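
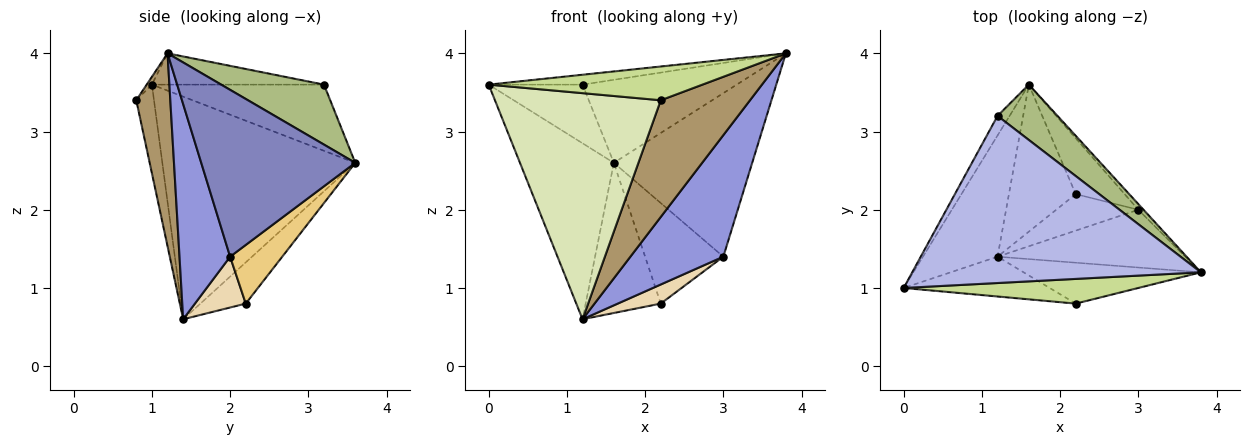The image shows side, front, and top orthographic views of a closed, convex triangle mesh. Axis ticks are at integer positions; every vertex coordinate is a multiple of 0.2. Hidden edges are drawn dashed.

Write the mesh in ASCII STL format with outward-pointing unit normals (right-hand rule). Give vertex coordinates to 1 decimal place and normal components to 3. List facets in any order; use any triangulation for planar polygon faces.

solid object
 facet normal -0.861 0.419 -0.289
  outer loop
   vertex 1.2 1.4 0.6
   vertex 0.0 1.0 3.6
   vertex 1.6 3.6 2.6
  endloop
 endfacet
 facet normal 0.744 0.668 -0.023
  outer loop
   vertex 3.0 2.0 1.4
   vertex 1.6 3.6 2.6
   vertex 3.8 1.2 4.0
  endloop
 endfacet
 facet normal 0.441 -0.810 -0.385
  outer loop
   vertex 3.0 2.0 1.4
   vertex 3.8 1.2 4.0
   vertex 1.2 1.4 0.6
  endloop
 endfacet
 facet normal -0.108 0.059 0.992
  outer loop
   vertex 1.2 3.2 3.6
   vertex 0.0 1.0 3.6
   vertex 3.8 1.2 4.0
  endloop
 endfacet
 facet normal -0.867 0.473 -0.158
  outer loop
   vertex 1.2 3.2 3.6
   vertex 1.6 3.6 2.6
   vertex 0.0 1.0 3.6
  endloop
 endfacet
 facet normal 0.485 0.728 0.485
  outer loop
   vertex 1.2 3.2 3.6
   vertex 3.8 1.2 4.0
   vertex 1.6 3.6 2.6
  endloop
 endfacet
 facet normal -0.020 -0.807 0.590
  outer loop
   vertex 2.2 0.8 3.4
   vertex 3.8 1.2 4.0
   vertex 0.0 1.0 3.6
  endloop
 endfacet
 facet normal -0.105 -0.979 -0.172
  outer loop
   vertex 2.2 0.8 3.4
   vertex 0.0 1.0 3.6
   vertex 1.2 1.4 0.6
  endloop
 endfacet
 facet normal 0.339 -0.888 -0.311
  outer loop
   vertex 2.2 0.8 3.4
   vertex 1.2 1.4 0.6
   vertex 3.8 1.2 4.0
  endloop
 endfacet
 facet normal -0.396 0.656 -0.642
  outer loop
   vertex 2.2 2.2 0.8
   vertex 1.2 1.4 0.6
   vertex 1.6 3.6 2.6
  endloop
 endfacet
 facet normal 0.504 0.755 -0.420
  outer loop
   vertex 2.2 2.2 0.8
   vertex 1.6 3.6 2.6
   vertex 3.0 2.0 1.4
  endloop
 endfacet
 facet normal 0.481 -0.407 -0.777
  outer loop
   vertex 2.2 2.2 0.8
   vertex 3.0 2.0 1.4
   vertex 1.2 1.4 0.6
  endloop
 endfacet
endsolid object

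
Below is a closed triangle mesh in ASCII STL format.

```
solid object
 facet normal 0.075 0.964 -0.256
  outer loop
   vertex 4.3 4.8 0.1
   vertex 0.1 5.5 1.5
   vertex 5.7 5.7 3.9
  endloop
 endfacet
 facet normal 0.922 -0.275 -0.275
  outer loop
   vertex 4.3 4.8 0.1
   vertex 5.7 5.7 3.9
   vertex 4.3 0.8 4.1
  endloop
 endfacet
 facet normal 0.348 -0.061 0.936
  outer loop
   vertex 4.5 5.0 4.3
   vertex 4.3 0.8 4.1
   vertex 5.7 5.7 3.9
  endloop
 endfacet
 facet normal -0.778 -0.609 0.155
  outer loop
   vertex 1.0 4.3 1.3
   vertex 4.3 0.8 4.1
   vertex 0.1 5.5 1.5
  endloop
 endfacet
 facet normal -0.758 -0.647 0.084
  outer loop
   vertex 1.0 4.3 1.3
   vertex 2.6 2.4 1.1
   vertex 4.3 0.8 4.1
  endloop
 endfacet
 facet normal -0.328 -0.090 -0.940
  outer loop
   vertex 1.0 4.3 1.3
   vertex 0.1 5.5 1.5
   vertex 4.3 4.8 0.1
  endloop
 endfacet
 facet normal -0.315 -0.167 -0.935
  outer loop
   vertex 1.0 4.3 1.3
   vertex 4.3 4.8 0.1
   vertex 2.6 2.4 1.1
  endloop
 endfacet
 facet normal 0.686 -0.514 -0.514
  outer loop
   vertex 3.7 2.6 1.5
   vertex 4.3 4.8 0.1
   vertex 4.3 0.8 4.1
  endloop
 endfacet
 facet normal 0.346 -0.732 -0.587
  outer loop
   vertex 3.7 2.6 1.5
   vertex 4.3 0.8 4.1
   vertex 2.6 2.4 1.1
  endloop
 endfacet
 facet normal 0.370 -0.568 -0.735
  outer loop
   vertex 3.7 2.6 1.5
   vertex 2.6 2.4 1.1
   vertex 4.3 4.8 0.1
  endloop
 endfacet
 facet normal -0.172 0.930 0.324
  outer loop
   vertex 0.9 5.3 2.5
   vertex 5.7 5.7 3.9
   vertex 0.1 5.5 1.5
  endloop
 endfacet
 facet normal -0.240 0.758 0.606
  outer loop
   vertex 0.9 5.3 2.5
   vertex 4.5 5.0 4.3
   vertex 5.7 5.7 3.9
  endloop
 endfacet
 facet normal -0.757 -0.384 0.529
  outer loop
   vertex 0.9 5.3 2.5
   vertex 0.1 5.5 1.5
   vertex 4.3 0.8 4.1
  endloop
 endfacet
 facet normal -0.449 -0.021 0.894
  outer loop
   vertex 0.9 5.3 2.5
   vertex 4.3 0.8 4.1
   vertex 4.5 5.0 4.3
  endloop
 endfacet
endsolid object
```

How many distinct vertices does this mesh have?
9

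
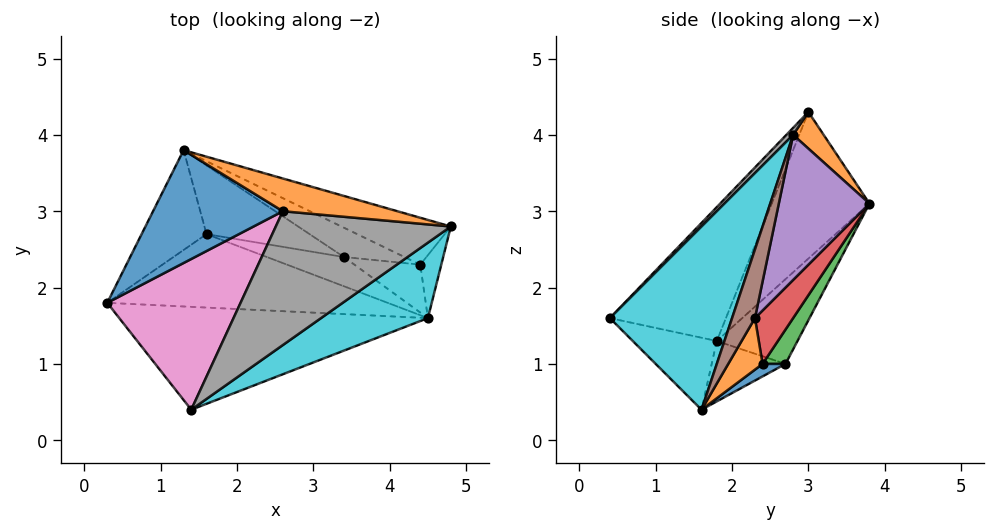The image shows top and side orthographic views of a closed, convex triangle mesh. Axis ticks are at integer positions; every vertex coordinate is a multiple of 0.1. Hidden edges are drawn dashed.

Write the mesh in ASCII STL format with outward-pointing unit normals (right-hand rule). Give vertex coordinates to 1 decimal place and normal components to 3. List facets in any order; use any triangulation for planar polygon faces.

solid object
 facet normal -0.731 -0.217 0.647
  outer loop
   vertex 2.6 3.0 4.3
   vertex 1.3 3.8 3.1
   vertex 0.3 1.8 1.3
  endloop
 endfacet
 facet normal 0.141 0.887 0.439
  outer loop
   vertex 2.6 3.0 4.3
   vertex 4.8 2.8 4.0
   vertex 1.3 3.8 3.1
  endloop
 endfacet
 facet normal -0.577 0.687 -0.442
  outer loop
   vertex 1.6 2.7 1.0
   vertex 0.3 1.8 1.3
   vertex 1.3 3.8 3.1
  endloop
 endfacet
 facet normal -0.210 -0.022 -0.977
  outer loop
   vertex 1.6 2.7 1.0
   vertex 4.5 1.6 0.4
   vertex 0.3 1.8 1.3
  endloop
 endfacet
 facet normal 0.324 0.914 -0.244
  outer loop
   vertex 4.4 2.3 1.6
   vertex 1.3 3.8 3.1
   vertex 4.8 2.8 4.0
  endloop
 endfacet
 facet normal 0.806 0.538 -0.246
  outer loop
   vertex 4.4 2.3 1.6
   vertex 4.8 2.8 4.0
   vertex 4.5 1.6 0.4
  endloop
 endfacet
 facet normal -0.657 -0.376 0.654
  outer loop
   vertex 1.4 0.4 1.6
   vertex 2.6 3.0 4.3
   vertex 0.3 1.8 1.3
  endloop
 endfacet
 facet normal 0.028 -0.726 0.687
  outer loop
   vertex 1.4 0.4 1.6
   vertex 4.8 2.8 4.0
   vertex 2.6 3.0 4.3
  endloop
 endfacet
 facet normal -0.212 -0.361 -0.908
  outer loop
   vertex 1.4 0.4 1.6
   vertex 0.3 1.8 1.3
   vertex 4.5 1.6 0.4
  endloop
 endfacet
 facet normal 0.433 -0.865 0.252
  outer loop
   vertex 1.4 0.4 1.6
   vertex 4.5 1.6 0.4
   vertex 4.8 2.8 4.0
  endloop
 endfacet
 facet normal 0.115 0.693 -0.712
  outer loop
   vertex 3.4 2.4 1.0
   vertex 4.5 1.6 0.4
   vertex 1.6 2.7 1.0
  endloop
 endfacet
 facet normal 0.352 0.821 -0.450
  outer loop
   vertex 3.4 2.4 1.0
   vertex 4.4 2.3 1.6
   vertex 4.5 1.6 0.4
  endloop
 endfacet
 facet normal 0.147 0.885 -0.442
  outer loop
   vertex 3.4 2.4 1.0
   vertex 1.6 2.7 1.0
   vertex 1.3 3.8 3.1
  endloop
 endfacet
 facet normal 0.283 0.904 -0.320
  outer loop
   vertex 3.4 2.4 1.0
   vertex 1.3 3.8 3.1
   vertex 4.4 2.3 1.6
  endloop
 endfacet
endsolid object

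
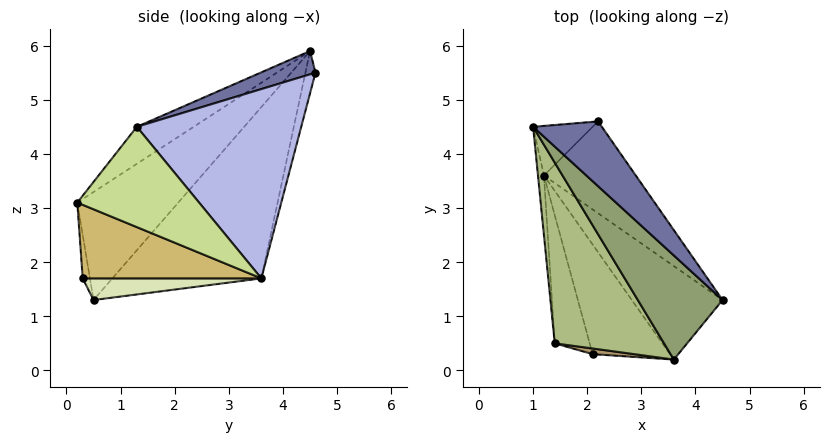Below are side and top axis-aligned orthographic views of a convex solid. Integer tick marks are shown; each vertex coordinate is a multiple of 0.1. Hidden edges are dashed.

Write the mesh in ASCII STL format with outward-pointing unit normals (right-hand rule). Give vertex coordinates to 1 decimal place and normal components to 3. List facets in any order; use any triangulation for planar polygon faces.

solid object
 facet normal 0.320 -0.063 0.945
  outer loop
   vertex 2.2 4.6 5.5
   vertex 1.0 4.5 5.9
   vertex 4.5 1.3 4.5
  endloop
 endfacet
 facet normal -0.998 -0.060 -0.035
  outer loop
   vertex 1.2 3.6 1.7
   vertex 1.4 0.5 1.3
   vertex 1.0 4.5 5.9
  endloop
 endfacet
 facet normal -0.152 0.965 -0.214
  outer loop
   vertex 1.2 3.6 1.7
   vertex 1.0 4.5 5.9
   vertex 2.2 4.6 5.5
  endloop
 endfacet
 facet normal 0.717 0.605 -0.348
  outer loop
   vertex 1.2 3.6 1.7
   vertex 2.2 4.6 5.5
   vertex 4.5 1.3 4.5
  endloop
 endfacet
 facet normal -0.307 -0.643 0.702
  outer loop
   vertex 3.6 0.2 3.1
   vertex 4.5 1.3 4.5
   vertex 1.0 4.5 5.9
  endloop
 endfacet
 facet normal -0.526 -0.664 0.532
  outer loop
   vertex 3.6 0.2 3.1
   vertex 1.0 4.5 5.9
   vertex 1.4 0.5 1.3
  endloop
 endfacet
 facet normal 0.720 0.240 -0.651
  outer loop
   vertex 3.6 0.2 3.1
   vertex 1.2 3.6 1.7
   vertex 4.5 1.3 4.5
  endloop
 endfacet
 facet normal 0.521 0.142 -0.841
  outer loop
   vertex 2.1 0.3 1.7
   vertex 1.4 0.5 1.3
   vertex 1.2 3.6 1.7
  endloop
 endfacet
 facet normal -0.475 -0.753 0.456
  outer loop
   vertex 2.1 0.3 1.7
   vertex 3.6 0.2 3.1
   vertex 1.4 0.5 1.3
  endloop
 endfacet
 facet normal 0.677 0.185 -0.712
  outer loop
   vertex 2.1 0.3 1.7
   vertex 1.2 3.6 1.7
   vertex 3.6 0.2 3.1
  endloop
 endfacet
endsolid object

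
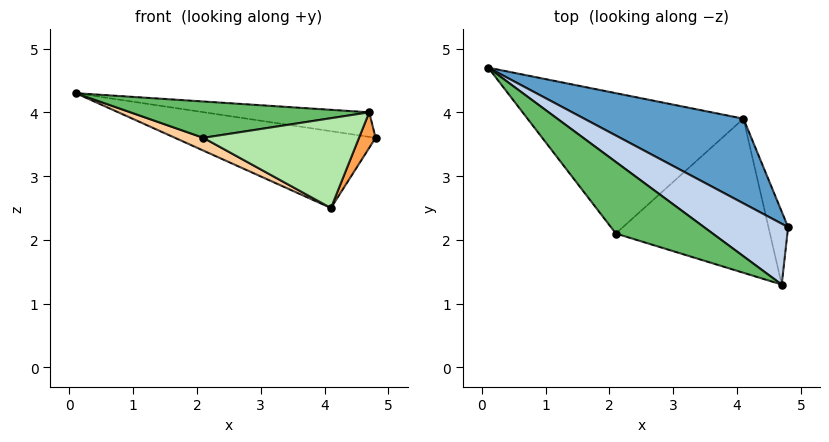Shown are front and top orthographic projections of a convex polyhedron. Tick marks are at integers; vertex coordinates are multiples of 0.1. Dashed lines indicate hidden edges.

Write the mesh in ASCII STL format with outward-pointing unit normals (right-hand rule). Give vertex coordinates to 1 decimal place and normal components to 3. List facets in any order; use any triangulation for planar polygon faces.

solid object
 facet normal 0.424 0.609 0.671
  outer loop
   vertex 4.1 3.9 2.5
   vertex 0.1 4.7 4.3
   vertex 4.8 2.2 3.6
  endloop
 endfacet
 facet normal 0.320 0.355 0.879
  outer loop
   vertex 4.7 1.3 4.0
   vertex 4.8 2.2 3.6
   vertex 0.1 4.7 4.3
  endloop
 endfacet
 facet normal 0.329 -0.414 -0.849
  outer loop
   vertex 4.7 1.3 4.0
   vertex 4.1 3.9 2.5
   vertex 4.8 2.2 3.6
  endloop
 endfacet
 facet normal -0.423 -0.082 -0.903
  outer loop
   vertex 2.1 2.1 3.6
   vertex 0.1 4.7 4.3
   vertex 4.1 3.9 2.5
  endloop
 endfacet
 facet normal -0.266 -0.436 0.859
  outer loop
   vertex 2.1 2.1 3.6
   vertex 4.7 1.3 4.0
   vertex 0.1 4.7 4.3
  endloop
 endfacet
 facet normal -0.022 -0.503 -0.864
  outer loop
   vertex 2.1 2.1 3.6
   vertex 4.1 3.9 2.5
   vertex 4.7 1.3 4.0
  endloop
 endfacet
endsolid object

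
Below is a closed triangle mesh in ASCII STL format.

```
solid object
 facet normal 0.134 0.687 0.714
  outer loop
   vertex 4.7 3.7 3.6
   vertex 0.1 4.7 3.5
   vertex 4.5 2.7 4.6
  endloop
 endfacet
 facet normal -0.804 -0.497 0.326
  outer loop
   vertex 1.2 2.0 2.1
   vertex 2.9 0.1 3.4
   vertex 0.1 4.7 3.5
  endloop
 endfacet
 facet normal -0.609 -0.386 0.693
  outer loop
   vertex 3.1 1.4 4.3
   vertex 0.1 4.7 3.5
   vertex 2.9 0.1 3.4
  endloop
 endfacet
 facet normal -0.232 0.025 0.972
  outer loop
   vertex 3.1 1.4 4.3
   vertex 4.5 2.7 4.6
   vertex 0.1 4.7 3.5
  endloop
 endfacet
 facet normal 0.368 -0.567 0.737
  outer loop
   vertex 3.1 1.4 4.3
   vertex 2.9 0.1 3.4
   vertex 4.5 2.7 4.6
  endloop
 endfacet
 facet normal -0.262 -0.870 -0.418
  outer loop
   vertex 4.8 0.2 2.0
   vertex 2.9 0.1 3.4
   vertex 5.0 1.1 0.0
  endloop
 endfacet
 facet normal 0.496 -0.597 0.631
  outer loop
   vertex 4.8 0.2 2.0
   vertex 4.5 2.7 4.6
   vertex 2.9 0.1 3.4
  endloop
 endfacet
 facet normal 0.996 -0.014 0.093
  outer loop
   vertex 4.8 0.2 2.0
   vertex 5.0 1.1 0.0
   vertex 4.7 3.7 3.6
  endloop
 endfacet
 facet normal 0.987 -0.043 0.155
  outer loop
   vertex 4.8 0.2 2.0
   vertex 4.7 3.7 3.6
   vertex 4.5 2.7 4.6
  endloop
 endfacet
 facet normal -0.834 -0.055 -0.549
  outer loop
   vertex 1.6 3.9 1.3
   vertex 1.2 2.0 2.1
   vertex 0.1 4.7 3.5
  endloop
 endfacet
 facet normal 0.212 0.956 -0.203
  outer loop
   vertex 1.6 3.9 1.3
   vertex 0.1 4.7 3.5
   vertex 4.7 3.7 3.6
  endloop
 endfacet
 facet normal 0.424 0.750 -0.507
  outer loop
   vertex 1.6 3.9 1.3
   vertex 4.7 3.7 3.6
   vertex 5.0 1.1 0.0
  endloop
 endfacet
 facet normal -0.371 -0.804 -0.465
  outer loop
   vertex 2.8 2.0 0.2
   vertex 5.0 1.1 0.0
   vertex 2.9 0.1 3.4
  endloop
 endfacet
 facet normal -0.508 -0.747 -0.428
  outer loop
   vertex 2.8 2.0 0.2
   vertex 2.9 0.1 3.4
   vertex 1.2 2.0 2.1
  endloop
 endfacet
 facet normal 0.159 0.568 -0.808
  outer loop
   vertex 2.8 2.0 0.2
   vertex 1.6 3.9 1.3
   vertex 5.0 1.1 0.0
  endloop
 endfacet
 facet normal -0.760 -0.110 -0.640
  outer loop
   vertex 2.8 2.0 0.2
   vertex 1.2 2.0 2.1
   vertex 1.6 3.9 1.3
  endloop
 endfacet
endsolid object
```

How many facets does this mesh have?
16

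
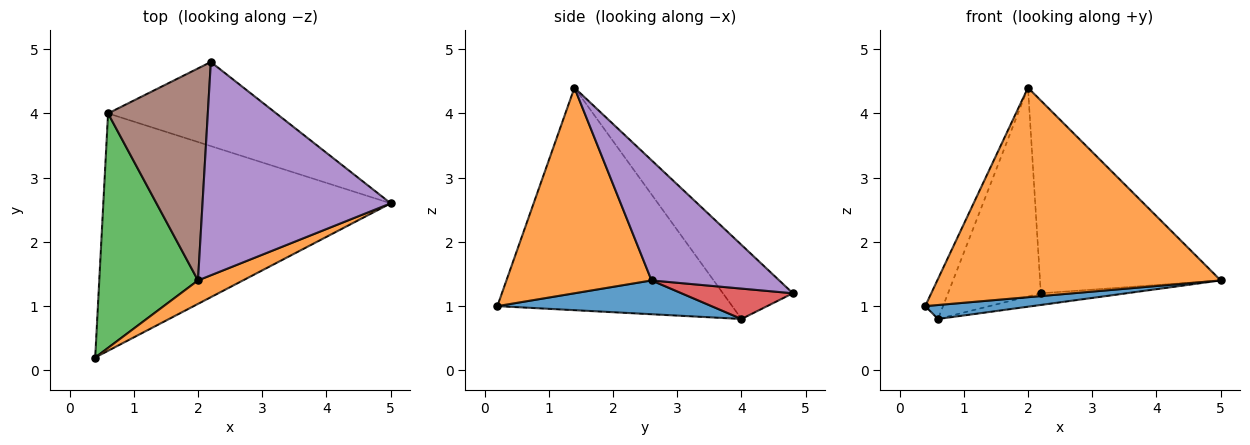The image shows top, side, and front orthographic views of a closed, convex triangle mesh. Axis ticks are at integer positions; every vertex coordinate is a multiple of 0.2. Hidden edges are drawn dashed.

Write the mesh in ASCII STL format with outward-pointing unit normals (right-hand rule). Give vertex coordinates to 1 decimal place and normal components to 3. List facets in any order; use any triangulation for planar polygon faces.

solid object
 facet normal 0.117 -0.058 -0.991
  outer loop
   vertex 0.6 4.0 0.8
   vertex 5.0 2.6 1.4
   vertex 0.4 0.2 1.0
  endloop
 endfacet
 facet normal 0.453 -0.886 0.099
  outer loop
   vertex 2.0 1.4 4.4
   vertex 0.4 0.2 1.0
   vertex 5.0 2.6 1.4
  endloop
 endfacet
 facet normal -0.912 0.069 0.405
  outer loop
   vertex 2.0 1.4 4.4
   vertex 0.6 4.0 0.8
   vertex 0.4 0.2 1.0
  endloop
 endfacet
 facet normal 0.176 0.135 -0.975
  outer loop
   vertex 2.2 4.8 1.2
   vertex 5.0 2.6 1.4
   vertex 0.6 4.0 0.8
  endloop
 endfacet
 facet normal 0.428 0.606 0.671
  outer loop
   vertex 2.2 4.8 1.2
   vertex 2.0 1.4 4.4
   vertex 5.0 2.6 1.4
  endloop
 endfacet
 facet normal -0.468 0.620 0.630
  outer loop
   vertex 2.2 4.8 1.2
   vertex 0.6 4.0 0.8
   vertex 2.0 1.4 4.4
  endloop
 endfacet
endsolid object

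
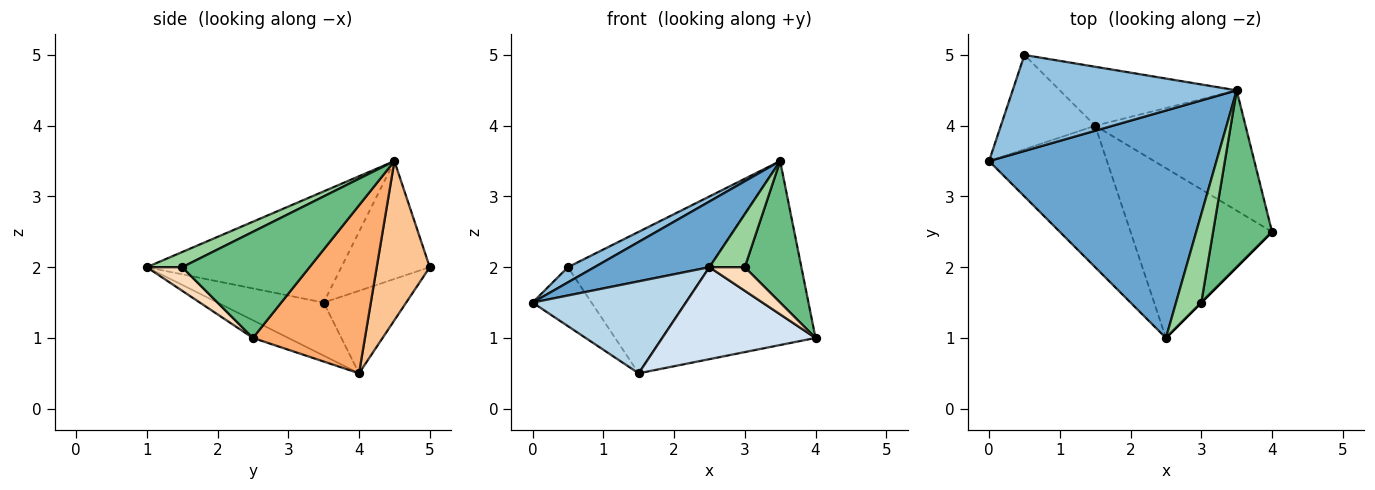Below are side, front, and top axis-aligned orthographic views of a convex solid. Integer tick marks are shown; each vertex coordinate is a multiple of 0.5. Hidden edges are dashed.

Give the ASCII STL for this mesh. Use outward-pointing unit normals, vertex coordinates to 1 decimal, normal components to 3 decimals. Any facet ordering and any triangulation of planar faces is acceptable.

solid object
 facet normal -0.425 -0.251 0.870
  outer loop
   vertex 3.5 4.5 3.5
   vertex 0.0 3.5 1.5
   vertex 2.5 1.0 2.0
  endloop
 endfacet
 facet normal -0.461 -0.138 0.876
  outer loop
   vertex 0.5 5.0 2.0
   vertex 0.0 3.5 1.5
   vertex 3.5 4.5 3.5
  endloop
 endfacet
 facet normal -0.353 -0.510 -0.784
  outer loop
   vertex 1.5 4.0 0.5
   vertex 2.5 1.0 2.0
   vertex 0.0 3.5 1.5
  endloop
 endfacet
 facet normal -0.109 -0.473 -0.874
  outer loop
   vertex 1.5 4.0 0.5
   vertex 4.0 2.5 1.0
   vertex 2.5 1.0 2.0
  endloop
 endfacet
 facet normal -0.596 0.426 -0.681
  outer loop
   vertex 1.5 4.0 0.5
   vertex 0.0 3.5 1.5
   vertex 0.5 5.0 2.0
  endloop
 endfacet
 facet normal 0.522 0.714 -0.467
  outer loop
   vertex 1.5 4.0 0.5
   vertex 3.5 4.5 3.5
   vertex 4.0 2.5 1.0
  endloop
 endfacet
 facet normal 0.327 0.872 -0.363
  outer loop
   vertex 1.5 4.0 0.5
   vertex 0.5 5.0 2.0
   vertex 3.5 4.5 3.5
  endloop
 endfacet
 facet normal 0.707 -0.707 0.000
  outer loop
   vertex 3.0 1.5 2.0
   vertex 2.5 1.0 2.0
   vertex 4.0 2.5 1.0
  endloop
 endfacet
 facet normal 0.815 -0.362 0.453
  outer loop
   vertex 3.0 1.5 2.0
   vertex 4.0 2.5 1.0
   vertex 3.5 4.5 3.5
  endloop
 endfacet
 facet normal 0.457 -0.457 0.762
  outer loop
   vertex 3.0 1.5 2.0
   vertex 3.5 4.5 3.5
   vertex 2.5 1.0 2.0
  endloop
 endfacet
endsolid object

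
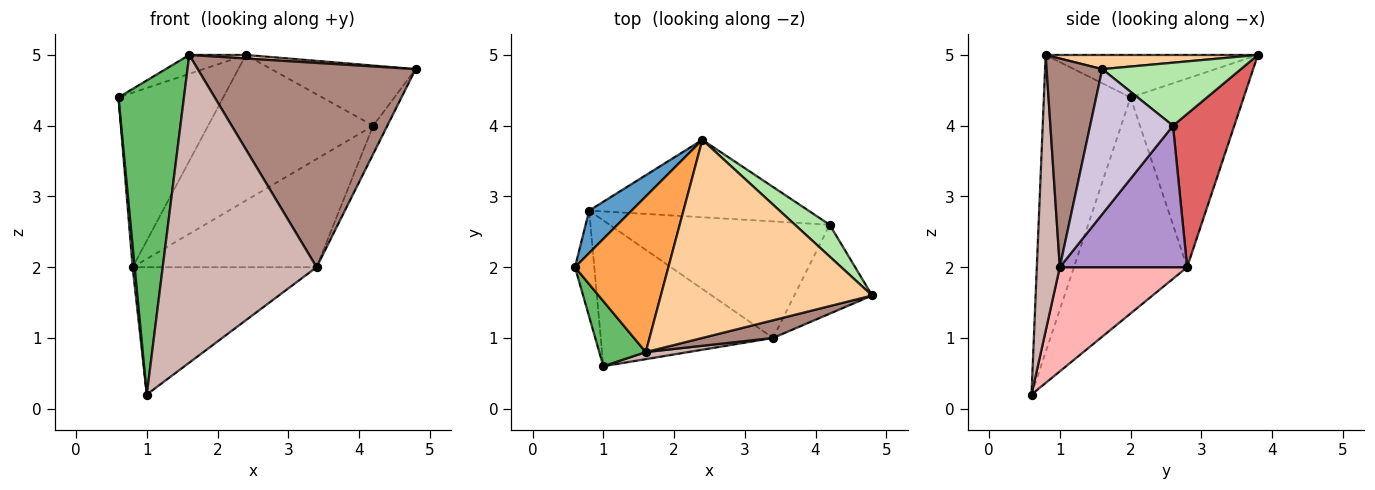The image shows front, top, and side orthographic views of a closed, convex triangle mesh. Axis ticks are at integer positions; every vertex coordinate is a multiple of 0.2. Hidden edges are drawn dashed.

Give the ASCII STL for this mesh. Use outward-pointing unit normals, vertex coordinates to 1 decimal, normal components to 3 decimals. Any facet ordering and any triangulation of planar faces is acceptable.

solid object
 facet normal -0.724 0.670 0.163
  outer loop
   vertex 0.8 2.8 2.0
   vertex 0.6 2.0 4.4
   vertex 2.4 3.8 5.0
  endloop
 endfacet
 facet normal -0.996 -0.018 -0.089
  outer loop
   vertex 0.8 2.8 2.0
   vertex 1.0 0.6 0.2
   vertex 0.6 2.0 4.4
  endloop
 endfacet
 facet normal -0.411 0.110 0.905
  outer loop
   vertex 1.6 0.8 5.0
   vertex 2.4 3.8 5.0
   vertex 0.6 2.0 4.4
  endloop
 endfacet
 facet normal 0.067 -0.018 0.998
  outer loop
   vertex 1.6 0.8 5.0
   vertex 4.8 1.6 4.8
   vertex 2.4 3.8 5.0
  endloop
 endfacet
 facet normal -0.792 -0.598 0.124
  outer loop
   vertex 1.6 0.8 5.0
   vertex 0.6 2.0 4.4
   vertex 1.0 0.6 0.2
  endloop
 endfacet
 facet normal 0.647 0.674 0.357
  outer loop
   vertex 4.2 2.6 4.0
   vertex 2.4 3.8 5.0
   vertex 4.8 1.6 4.8
  endloop
 endfacet
 facet normal 0.312 0.839 -0.446
  outer loop
   vertex 4.2 2.6 4.0
   vertex 0.8 2.8 2.0
   vertex 2.4 3.8 5.0
  endloop
 endfacet
 facet normal 0.414 0.599 -0.686
  outer loop
   vertex 3.4 1.0 2.0
   vertex 1.0 0.6 0.2
   vertex 0.8 2.8 2.0
  endloop
 endfacet
 facet normal 0.426 0.616 -0.663
  outer loop
   vertex 3.4 1.0 2.0
   vertex 0.8 2.8 2.0
   vertex 4.2 2.6 4.0
  endloop
 endfacet
 facet normal 0.871 0.149 -0.468
  outer loop
   vertex 3.4 1.0 2.0
   vertex 4.2 2.6 4.0
   vertex 4.8 1.6 4.8
  endloop
 endfacet
 facet normal 0.247 -0.966 0.084
  outer loop
   vertex 3.4 1.0 2.0
   vertex 4.8 1.6 4.8
   vertex 1.6 0.8 5.0
  endloop
 endfacet
 facet normal 0.148 -0.989 0.023
  outer loop
   vertex 3.4 1.0 2.0
   vertex 1.6 0.8 5.0
   vertex 1.0 0.6 0.2
  endloop
 endfacet
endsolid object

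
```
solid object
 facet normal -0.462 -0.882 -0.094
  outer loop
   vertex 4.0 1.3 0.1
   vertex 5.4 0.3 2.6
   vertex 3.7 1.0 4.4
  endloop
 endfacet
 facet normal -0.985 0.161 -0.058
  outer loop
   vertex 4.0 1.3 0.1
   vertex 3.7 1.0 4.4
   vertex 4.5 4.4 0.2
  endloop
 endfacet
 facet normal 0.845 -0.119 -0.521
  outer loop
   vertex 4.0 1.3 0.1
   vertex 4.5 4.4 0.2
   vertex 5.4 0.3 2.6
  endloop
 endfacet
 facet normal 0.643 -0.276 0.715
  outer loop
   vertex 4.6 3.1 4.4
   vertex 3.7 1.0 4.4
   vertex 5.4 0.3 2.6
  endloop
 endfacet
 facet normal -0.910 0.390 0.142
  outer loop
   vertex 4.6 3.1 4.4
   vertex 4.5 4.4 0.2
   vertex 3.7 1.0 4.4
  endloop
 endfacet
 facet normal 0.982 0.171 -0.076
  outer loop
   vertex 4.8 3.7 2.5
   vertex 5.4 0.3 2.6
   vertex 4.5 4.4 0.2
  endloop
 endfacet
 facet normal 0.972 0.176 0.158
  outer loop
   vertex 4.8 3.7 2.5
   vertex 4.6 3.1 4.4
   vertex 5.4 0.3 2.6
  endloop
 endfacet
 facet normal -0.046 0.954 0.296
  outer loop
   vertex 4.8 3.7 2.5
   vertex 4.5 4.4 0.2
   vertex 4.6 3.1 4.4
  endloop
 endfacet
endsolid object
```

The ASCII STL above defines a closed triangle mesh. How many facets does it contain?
8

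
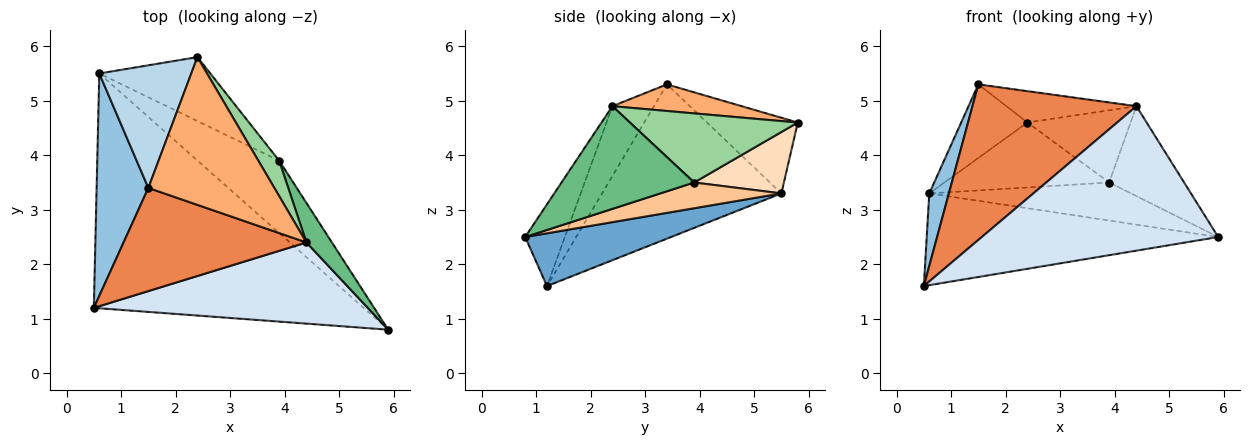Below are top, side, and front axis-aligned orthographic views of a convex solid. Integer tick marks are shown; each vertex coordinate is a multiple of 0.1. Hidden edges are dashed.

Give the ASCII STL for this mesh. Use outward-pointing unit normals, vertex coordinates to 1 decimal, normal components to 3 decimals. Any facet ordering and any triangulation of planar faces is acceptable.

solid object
 facet normal 0.179 0.358 -0.916
  outer loop
   vertex 0.6 5.5 3.3
   vertex 5.9 0.8 2.5
   vertex 0.5 1.2 1.6
  endloop
 endfacet
 facet normal -0.943 -0.103 0.316
  outer loop
   vertex 0.6 5.5 3.3
   vertex 0.5 1.2 1.6
   vertex 1.5 3.4 5.3
  endloop
 endfacet
 facet normal -0.576 0.420 0.701
  outer loop
   vertex 0.6 5.5 3.3
   vertex 1.5 3.4 5.3
   vertex 2.4 5.8 4.6
  endloop
 endfacet
 facet normal -0.145 -0.863 0.485
  outer loop
   vertex 4.4 2.4 4.9
   vertex 0.5 1.2 1.6
   vertex 5.9 0.8 2.5
  endloop
 endfacet
 facet normal -0.207 -0.815 0.541
  outer loop
   vertex 4.4 2.4 4.9
   vertex 1.5 3.4 5.3
   vertex 0.5 1.2 1.6
  endloop
 endfacet
 facet normal 0.202 0.204 0.958
  outer loop
   vertex 4.4 2.4 4.9
   vertex 2.4 5.8 4.6
   vertex 1.5 3.4 5.3
  endloop
 endfacet
 facet normal 0.269 0.449 -0.852
  outer loop
   vertex 3.9 3.9 3.5
   vertex 5.9 0.8 2.5
   vertex 0.6 5.5 3.3
  endloop
 endfacet
 facet normal 0.362 0.664 -0.654
  outer loop
   vertex 3.9 3.9 3.5
   vertex 0.6 5.5 3.3
   vertex 2.4 5.8 4.6
  endloop
 endfacet
 facet normal 0.851 0.481 0.211
  outer loop
   vertex 3.9 3.9 3.5
   vertex 4.4 2.4 4.9
   vertex 5.9 0.8 2.5
  endloop
 endfacet
 facet normal 0.825 0.507 0.249
  outer loop
   vertex 3.9 3.9 3.5
   vertex 2.4 5.8 4.6
   vertex 4.4 2.4 4.9
  endloop
 endfacet
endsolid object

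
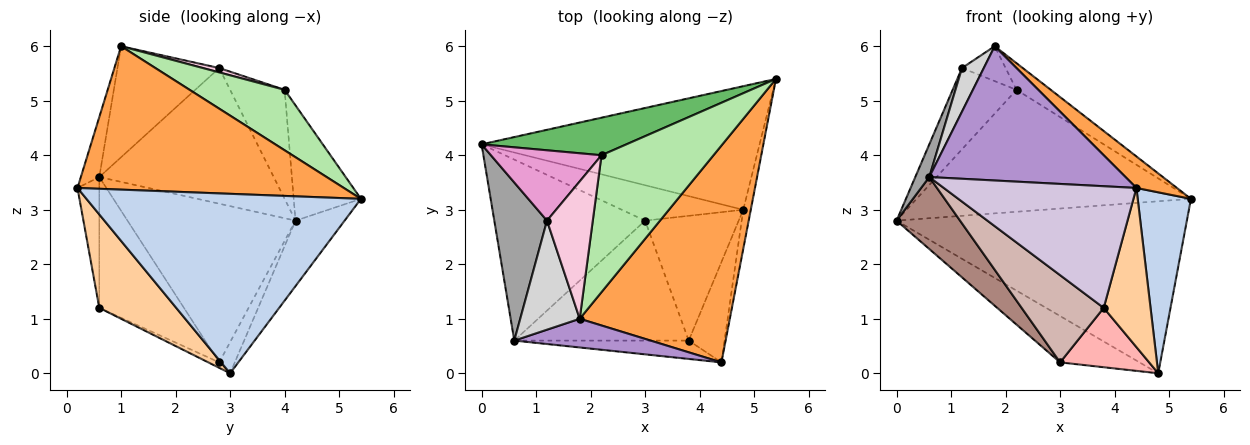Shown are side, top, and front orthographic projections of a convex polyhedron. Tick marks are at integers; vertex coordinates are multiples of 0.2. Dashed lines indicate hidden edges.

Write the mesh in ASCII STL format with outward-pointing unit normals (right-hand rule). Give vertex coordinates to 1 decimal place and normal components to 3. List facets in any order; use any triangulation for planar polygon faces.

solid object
 facet normal -0.136 0.805 -0.578
  outer loop
   vertex 4.8 3.0 0.0
   vertex 0.0 4.2 2.8
   vertex 5.4 5.4 3.2
  endloop
 endfacet
 facet normal 0.981 -0.190 -0.041
  outer loop
   vertex 4.8 3.0 0.0
   vertex 5.4 5.4 3.2
   vertex 4.4 0.2 3.4
  endloop
 endfacet
 facet normal 0.687 -0.104 0.719
  outer loop
   vertex 1.8 1.0 6.0
   vertex 4.4 0.2 3.4
   vertex 5.4 5.4 3.2
  endloop
 endfacet
 facet normal 0.812 -0.494 -0.311
  outer loop
   vertex 3.8 0.6 1.2
   vertex 4.8 3.0 0.0
   vertex 4.4 0.2 3.4
  endloop
 endfacet
 facet normal -0.228 0.931 0.287
  outer loop
   vertex 2.2 4.0 5.2
   vertex 5.4 5.4 3.2
   vertex 0.0 4.2 2.8
  endloop
 endfacet
 facet normal 0.468 0.169 0.867
  outer loop
   vertex 2.2 4.0 5.2
   vertex 1.8 1.0 6.0
   vertex 5.4 5.4 3.2
  endloop
 endfacet
 facet normal -0.154 0.785 -0.600
  outer loop
   vertex 3.0 2.8 0.2
   vertex 0.0 4.2 2.8
   vertex 4.8 3.0 0.0
  endloop
 endfacet
 facet normal -0.053 -0.429 -0.902
  outer loop
   vertex 3.0 2.8 0.2
   vertex 4.8 3.0 0.0
   vertex 3.8 0.6 1.2
  endloop
 endfacet
 facet normal -0.092 -0.974 0.208
  outer loop
   vertex 0.6 0.6 3.6
   vertex 4.4 0.2 3.4
   vertex 1.8 1.0 6.0
  endloop
 endfacet
 facet normal -0.111 -0.983 -0.148
  outer loop
   vertex 0.6 0.6 3.6
   vertex 3.8 0.6 1.2
   vertex 4.4 0.2 3.4
  endloop
 endfacet
 facet normal -0.699 -0.264 -0.664
  outer loop
   vertex 0.6 0.6 3.6
   vertex 0.0 4.2 2.8
   vertex 3.0 2.8 0.2
  endloop
 endfacet
 facet normal -0.519 -0.503 -0.691
  outer loop
   vertex 0.6 0.6 3.6
   vertex 3.0 2.8 0.2
   vertex 3.8 0.6 1.2
  endloop
 endfacet
 facet normal -0.542 0.635 0.550
  outer loop
   vertex 1.2 2.8 5.6
   vertex 2.2 4.0 5.2
   vertex 0.0 4.2 2.8
  endloop
 endfacet
 facet normal 0.092 0.245 0.965
  outer loop
   vertex 1.2 2.8 5.6
   vertex 1.8 1.0 6.0
   vertex 2.2 4.0 5.2
  endloop
 endfacet
 facet normal -0.930 -0.075 0.361
  outer loop
   vertex 1.2 2.8 5.6
   vertex 0.0 4.2 2.8
   vertex 0.6 0.6 3.6
  endloop
 endfacet
 facet normal -0.866 -0.186 0.464
  outer loop
   vertex 1.2 2.8 5.6
   vertex 0.6 0.6 3.6
   vertex 1.8 1.0 6.0
  endloop
 endfacet
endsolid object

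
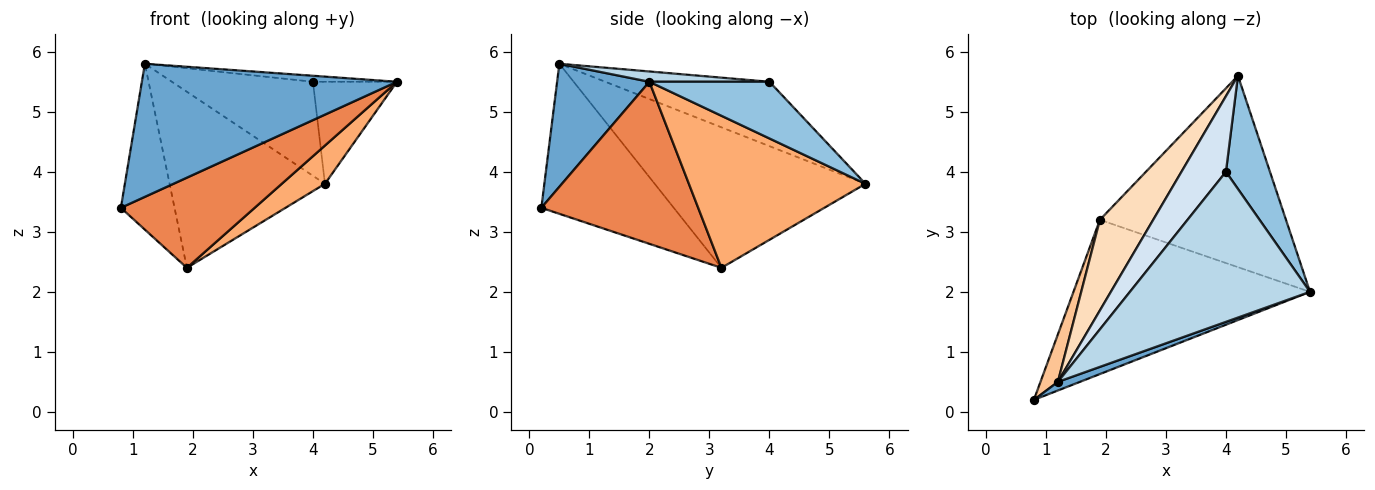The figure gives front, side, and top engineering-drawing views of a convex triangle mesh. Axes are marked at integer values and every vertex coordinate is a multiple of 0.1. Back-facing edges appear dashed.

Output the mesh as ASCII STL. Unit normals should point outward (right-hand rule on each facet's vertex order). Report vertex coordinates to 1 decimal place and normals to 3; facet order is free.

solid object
 facet normal 0.340 -0.939 0.061
  outer loop
   vertex 1.2 0.5 5.8
   vertex 0.8 0.2 3.4
   vertex 5.4 2.0 5.5
  endloop
 endfacet
 facet normal 0.691 0.484 0.537
  outer loop
   vertex 4.0 4.0 5.5
   vertex 5.4 2.0 5.5
   vertex 4.2 5.6 3.8
  endloop
 endfacet
 facet normal 0.057 0.040 0.998
  outer loop
   vertex 4.0 4.0 5.5
   vertex 1.2 0.5 5.8
   vertex 5.4 2.0 5.5
  endloop
 endfacet
 facet normal -0.672 0.577 0.464
  outer loop
   vertex 4.0 4.0 5.5
   vertex 4.2 5.6 3.8
   vertex 1.2 0.5 5.8
  endloop
 endfacet
 facet normal 0.509 -0.434 -0.743
  outer loop
   vertex 1.9 3.2 2.4
   vertex 5.4 2.0 5.5
   vertex 0.8 0.2 3.4
  endloop
 endfacet
 facet normal 0.625 -0.153 -0.765
  outer loop
   vertex 1.9 3.2 2.4
   vertex 4.2 5.6 3.8
   vertex 5.4 2.0 5.5
  endloop
 endfacet
 facet normal -0.921 0.373 0.107
  outer loop
   vertex 1.9 3.2 2.4
   vertex 0.8 0.2 3.4
   vertex 1.2 0.5 5.8
  endloop
 endfacet
 facet normal -0.770 0.567 0.292
  outer loop
   vertex 1.9 3.2 2.4
   vertex 1.2 0.5 5.8
   vertex 4.2 5.6 3.8
  endloop
 endfacet
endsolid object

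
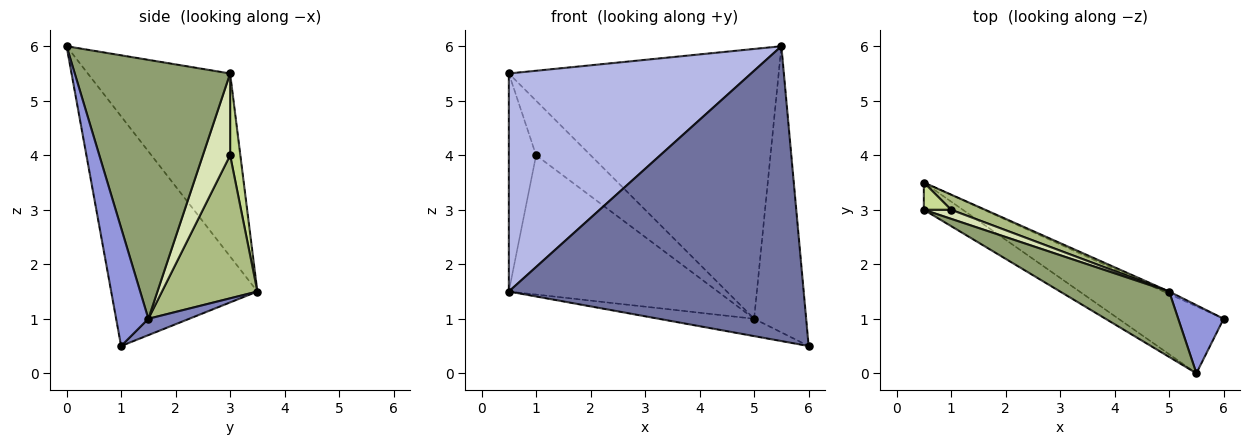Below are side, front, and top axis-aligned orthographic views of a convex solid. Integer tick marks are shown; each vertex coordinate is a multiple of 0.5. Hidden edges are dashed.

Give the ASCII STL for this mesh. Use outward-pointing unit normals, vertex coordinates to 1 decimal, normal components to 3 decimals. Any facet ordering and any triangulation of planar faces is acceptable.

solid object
 facet normal -0.435 -0.878 -0.199
  outer loop
   vertex 5.5 0.0 6.0
   vertex 0.5 3.5 1.5
   vertex 6.0 1.0 0.5
  endloop
 endfacet
 facet normal 0.391 0.911 -0.130
  outer loop
   vertex 5.0 1.5 1.0
   vertex 6.0 1.0 0.5
   vertex 0.5 3.5 1.5
  endloop
 endfacet
 facet normal 0.516 0.833 0.198
  outer loop
   vertex 5.0 1.5 1.0
   vertex 5.5 0.0 6.0
   vertex 6.0 1.0 0.5
  endloop
 endfacet
 facet normal -0.504 -0.857 -0.107
  outer loop
   vertex 0.5 3.0 5.5
   vertex 0.5 3.5 1.5
   vertex 5.5 0.0 6.0
  endloop
 endfacet
 facet normal 0.488 0.848 0.206
  outer loop
   vertex 0.5 3.0 5.5
   vertex 5.5 0.0 6.0
   vertex 5.0 1.5 1.0
  endloop
 endfacet
 facet normal 0.413 0.905 0.098
  outer loop
   vertex 1.0 3.0 4.0
   vertex 5.0 1.5 1.0
   vertex 0.5 3.5 1.5
  endloop
 endfacet
 facet normal 0.349 0.930 0.116
  outer loop
   vertex 1.0 3.0 4.0
   vertex 0.5 3.5 1.5
   vertex 0.5 3.0 5.5
  endloop
 endfacet
 facet normal 0.442 0.885 0.147
  outer loop
   vertex 1.0 3.0 4.0
   vertex 0.5 3.0 5.5
   vertex 5.0 1.5 1.0
  endloop
 endfacet
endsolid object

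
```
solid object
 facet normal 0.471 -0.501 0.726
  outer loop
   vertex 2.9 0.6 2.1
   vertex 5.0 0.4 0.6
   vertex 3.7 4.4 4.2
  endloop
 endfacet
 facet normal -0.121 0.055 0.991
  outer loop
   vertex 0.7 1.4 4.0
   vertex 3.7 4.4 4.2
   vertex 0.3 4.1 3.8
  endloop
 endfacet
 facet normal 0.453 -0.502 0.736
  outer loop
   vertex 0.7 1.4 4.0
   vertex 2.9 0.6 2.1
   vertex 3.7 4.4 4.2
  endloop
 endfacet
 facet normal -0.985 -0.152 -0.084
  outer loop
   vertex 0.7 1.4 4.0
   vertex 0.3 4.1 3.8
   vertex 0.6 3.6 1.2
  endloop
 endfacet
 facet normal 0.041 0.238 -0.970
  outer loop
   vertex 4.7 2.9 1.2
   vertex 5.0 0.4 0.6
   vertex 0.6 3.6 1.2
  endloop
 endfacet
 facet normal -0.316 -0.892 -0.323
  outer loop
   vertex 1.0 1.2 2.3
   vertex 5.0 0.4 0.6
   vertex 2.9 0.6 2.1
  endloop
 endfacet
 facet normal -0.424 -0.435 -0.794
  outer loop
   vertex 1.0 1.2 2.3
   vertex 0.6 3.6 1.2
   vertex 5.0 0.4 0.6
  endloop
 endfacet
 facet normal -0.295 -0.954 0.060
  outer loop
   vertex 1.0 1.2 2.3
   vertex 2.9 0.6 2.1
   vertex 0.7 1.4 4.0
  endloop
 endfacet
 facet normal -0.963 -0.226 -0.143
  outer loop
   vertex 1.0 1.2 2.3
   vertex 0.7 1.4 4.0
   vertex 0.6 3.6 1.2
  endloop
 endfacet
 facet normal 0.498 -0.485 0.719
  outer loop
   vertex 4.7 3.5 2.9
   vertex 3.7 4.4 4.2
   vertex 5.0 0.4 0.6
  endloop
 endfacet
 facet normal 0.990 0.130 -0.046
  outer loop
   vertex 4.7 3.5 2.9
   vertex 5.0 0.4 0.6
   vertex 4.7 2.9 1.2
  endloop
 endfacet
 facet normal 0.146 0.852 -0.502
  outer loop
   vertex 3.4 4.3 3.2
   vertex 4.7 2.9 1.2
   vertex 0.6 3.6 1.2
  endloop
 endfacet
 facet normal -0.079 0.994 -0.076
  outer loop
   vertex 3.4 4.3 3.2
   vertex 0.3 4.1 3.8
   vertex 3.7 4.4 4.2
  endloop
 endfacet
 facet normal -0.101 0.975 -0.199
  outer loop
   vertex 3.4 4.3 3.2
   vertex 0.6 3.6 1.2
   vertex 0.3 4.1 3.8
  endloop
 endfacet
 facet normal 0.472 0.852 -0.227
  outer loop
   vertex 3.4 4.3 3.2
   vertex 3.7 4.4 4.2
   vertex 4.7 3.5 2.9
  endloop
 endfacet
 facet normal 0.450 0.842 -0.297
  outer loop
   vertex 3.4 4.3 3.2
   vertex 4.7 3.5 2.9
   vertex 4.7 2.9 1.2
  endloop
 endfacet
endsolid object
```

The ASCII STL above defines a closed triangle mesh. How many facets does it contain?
16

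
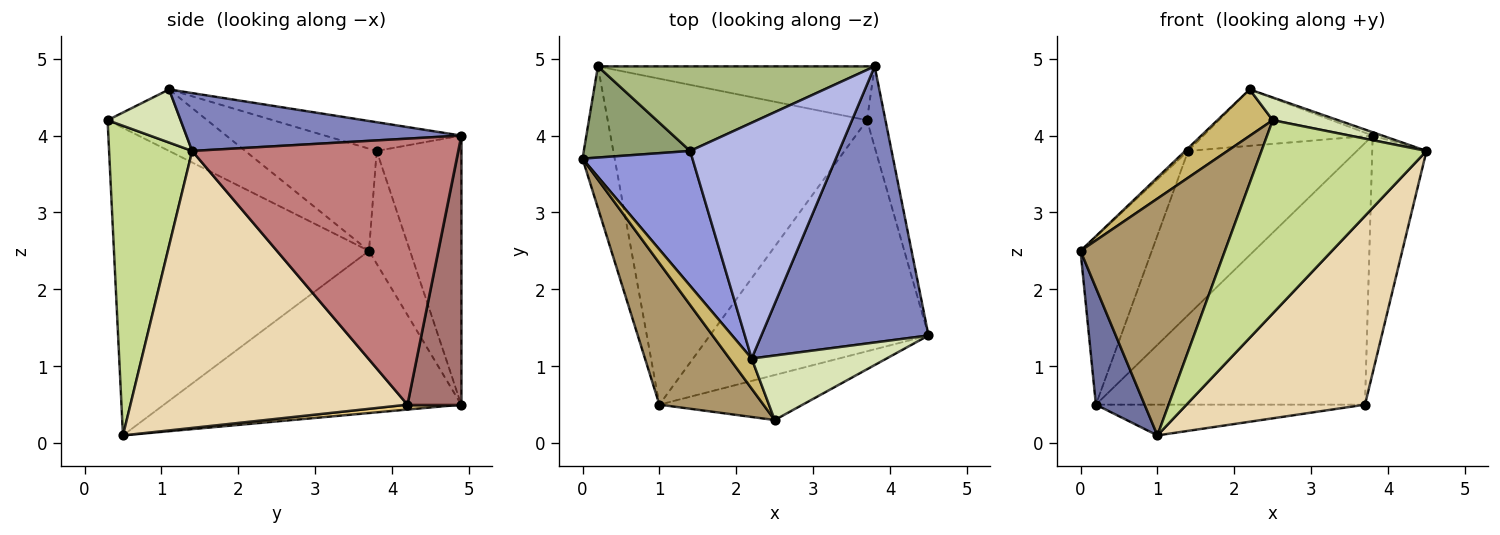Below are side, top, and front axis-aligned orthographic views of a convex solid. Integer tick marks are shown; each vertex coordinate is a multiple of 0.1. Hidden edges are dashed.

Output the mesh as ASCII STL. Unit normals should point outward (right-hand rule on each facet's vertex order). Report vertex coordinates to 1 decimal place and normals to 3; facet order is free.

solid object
 facet normal -0.968 -0.159 -0.192
  outer loop
   vertex 0.2 4.9 0.5
   vertex 1.0 0.5 0.1
   vertex 0.0 3.7 2.5
  endloop
 endfacet
 facet normal 0.327 0.011 0.945
  outer loop
   vertex 2.2 1.1 4.6
   vertex 4.5 1.4 3.8
   vertex 3.8 4.9 4.0
  endloop
 endfacet
 facet normal -0.681 0.015 0.732
  outer loop
   vertex 1.4 3.8 3.8
   vertex 0.0 3.7 2.5
   vertex 2.2 1.1 4.6
  endloop
 endfacet
 facet normal -0.184 0.229 0.956
  outer loop
   vertex 1.4 3.8 3.8
   vertex 2.2 1.1 4.6
   vertex 3.8 4.9 4.0
  endloop
 endfacet
 facet normal -0.451 0.784 0.426
  outer loop
   vertex 1.4 3.8 3.8
   vertex 0.2 4.9 0.5
   vertex 0.0 3.7 2.5
  endloop
 endfacet
 facet normal -0.407 0.812 0.419
  outer loop
   vertex 1.4 3.8 3.8
   vertex 3.8 4.9 4.0
   vertex 0.2 4.9 0.5
  endloop
 endfacet
 facet normal 0.440 -0.874 -0.204
  outer loop
   vertex 2.5 0.3 4.2
   vertex 1.0 0.5 0.1
   vertex 4.5 1.4 3.8
  endloop
 endfacet
 facet normal 0.348 -0.312 0.884
  outer loop
   vertex 2.5 0.3 4.2
   vertex 4.5 1.4 3.8
   vertex 2.2 1.1 4.6
  endloop
 endfacet
 facet normal -0.835 -0.473 0.282
  outer loop
   vertex 2.5 0.3 4.2
   vertex 0.0 3.7 2.5
   vertex 1.0 0.5 0.1
  endloop
 endfacet
 facet normal -0.834 -0.463 0.300
  outer loop
   vertex 2.5 0.3 4.2
   vertex 2.2 1.1 4.6
   vertex 0.0 3.7 2.5
  endloop
 endfacet
 facet normal 0.019 0.094 -0.995
  outer loop
   vertex 3.7 4.2 0.5
   vertex 1.0 0.5 0.1
   vertex 0.2 4.9 0.5
  endloop
 endfacet
 facet normal 0.700 -0.451 -0.553
  outer loop
   vertex 3.7 4.2 0.5
   vertex 4.5 1.4 3.8
   vertex 1.0 0.5 0.1
  endloop
 endfacet
 facet normal 0.192 0.961 -0.198
  outer loop
   vertex 3.7 4.2 0.5
   vertex 0.2 4.9 0.5
   vertex 3.8 4.9 4.0
  endloop
 endfacet
 facet normal 0.978 0.199 -0.068
  outer loop
   vertex 3.7 4.2 0.5
   vertex 3.8 4.9 4.0
   vertex 4.5 1.4 3.8
  endloop
 endfacet
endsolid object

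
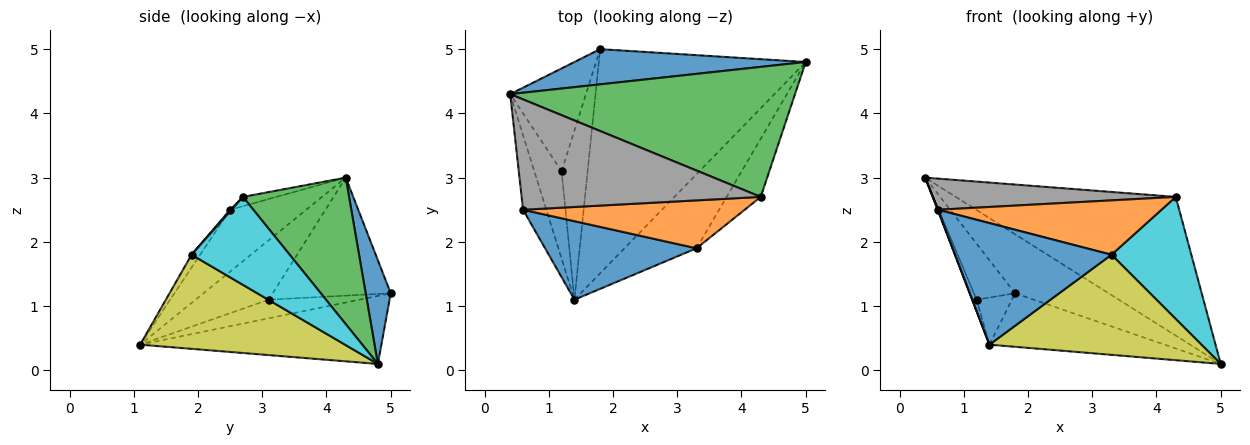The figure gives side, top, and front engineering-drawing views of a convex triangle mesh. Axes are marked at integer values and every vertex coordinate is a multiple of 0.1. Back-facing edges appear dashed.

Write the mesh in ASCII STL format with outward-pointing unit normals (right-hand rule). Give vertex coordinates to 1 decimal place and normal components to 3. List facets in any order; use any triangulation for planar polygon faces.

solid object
 facet normal 0.224 0.837 0.500
  outer loop
   vertex 1.8 5.0 1.2
   vertex 0.4 4.3 3.0
   vertex 5.0 4.8 0.1
  endloop
 endfacet
 facet normal -0.305 0.221 -0.926
  outer loop
   vertex 1.8 5.0 1.2
   vertex 5.0 4.8 0.1
   vertex 1.4 1.1 0.4
  endloop
 endfacet
 facet normal 0.332 0.688 0.645
  outer loop
   vertex 4.3 2.7 2.7
   vertex 5.0 4.8 0.1
   vertex 0.4 4.3 3.0
  endloop
 endfacet
 facet normal -0.907 0.055 -0.417
  outer loop
   vertex 1.2 3.1 1.1
   vertex 1.4 1.1 0.4
   vertex 0.4 4.3 3.0
  endloop
 endfacet
 facet normal -0.807 0.282 -0.518
  outer loop
   vertex 1.2 3.1 1.1
   vertex 0.4 4.3 3.0
   vertex 1.8 5.0 1.2
  endloop
 endfacet
 facet normal -0.567 0.221 -0.793
  outer loop
   vertex 1.2 3.1 1.1
   vertex 1.8 5.0 1.2
   vertex 1.4 1.1 0.4
  endloop
 endfacet
 facet normal -0.936 -0.006 -0.352
  outer loop
   vertex 0.6 2.5 2.5
   vertex 0.4 4.3 3.0
   vertex 1.4 1.1 0.4
  endloop
 endfacet
 facet normal -0.037 -0.271 0.962
  outer loop
   vertex 0.6 2.5 2.5
   vertex 4.3 2.7 2.7
   vertex 0.4 4.3 3.0
  endloop
 endfacet
 facet normal 0.613 -0.635 -0.470
  outer loop
   vertex 3.3 1.9 1.8
   vertex 1.4 1.1 0.4
   vertex 5.0 4.8 0.1
  endloop
 endfacet
 facet normal 0.743 -0.604 -0.288
  outer loop
   vertex 3.3 1.9 1.8
   vertex 5.0 4.8 0.1
   vertex 4.3 2.7 2.7
  endloop
 endfacet
 facet normal -0.046 -0.839 0.542
  outer loop
   vertex 3.3 1.9 1.8
   vertex 0.6 2.5 2.5
   vertex 1.4 1.1 0.4
  endloop
 endfacet
 facet normal 0.005 -0.750 0.661
  outer loop
   vertex 3.3 1.9 1.8
   vertex 4.3 2.7 2.7
   vertex 0.6 2.5 2.5
  endloop
 endfacet
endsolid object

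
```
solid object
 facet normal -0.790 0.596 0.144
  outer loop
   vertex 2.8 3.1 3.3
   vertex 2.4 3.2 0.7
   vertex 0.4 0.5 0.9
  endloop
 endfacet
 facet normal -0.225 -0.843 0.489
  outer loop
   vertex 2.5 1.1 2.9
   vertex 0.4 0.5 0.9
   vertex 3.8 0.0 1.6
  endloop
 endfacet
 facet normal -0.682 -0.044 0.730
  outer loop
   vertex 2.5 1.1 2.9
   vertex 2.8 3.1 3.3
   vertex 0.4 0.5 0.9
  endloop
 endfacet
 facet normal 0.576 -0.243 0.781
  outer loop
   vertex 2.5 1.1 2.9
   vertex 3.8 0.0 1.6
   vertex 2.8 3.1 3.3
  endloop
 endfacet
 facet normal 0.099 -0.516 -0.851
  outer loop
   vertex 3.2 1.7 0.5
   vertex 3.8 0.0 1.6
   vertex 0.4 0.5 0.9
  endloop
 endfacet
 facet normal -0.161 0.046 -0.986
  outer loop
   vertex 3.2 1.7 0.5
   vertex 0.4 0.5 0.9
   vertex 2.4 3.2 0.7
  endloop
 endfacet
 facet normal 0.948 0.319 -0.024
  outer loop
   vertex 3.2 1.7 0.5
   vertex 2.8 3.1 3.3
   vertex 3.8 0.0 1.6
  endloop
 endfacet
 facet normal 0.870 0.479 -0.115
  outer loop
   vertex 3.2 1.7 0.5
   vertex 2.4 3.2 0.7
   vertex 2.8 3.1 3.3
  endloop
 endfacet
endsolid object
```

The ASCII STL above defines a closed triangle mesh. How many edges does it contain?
12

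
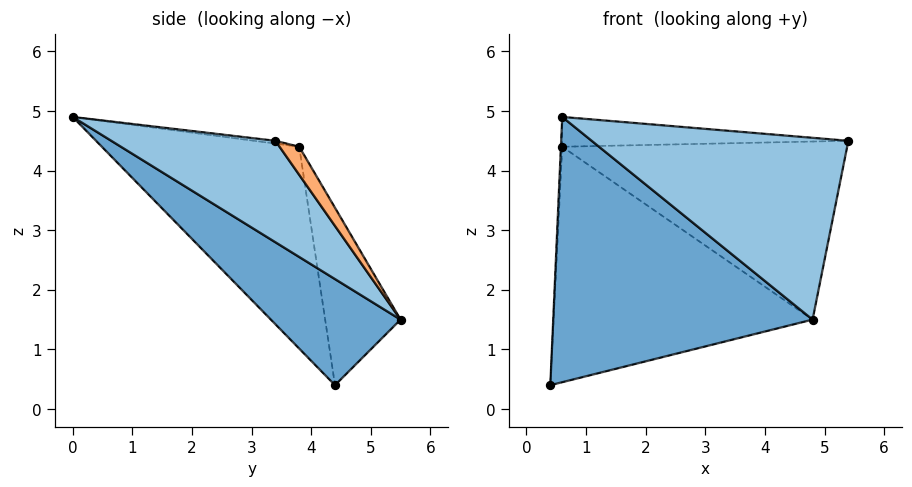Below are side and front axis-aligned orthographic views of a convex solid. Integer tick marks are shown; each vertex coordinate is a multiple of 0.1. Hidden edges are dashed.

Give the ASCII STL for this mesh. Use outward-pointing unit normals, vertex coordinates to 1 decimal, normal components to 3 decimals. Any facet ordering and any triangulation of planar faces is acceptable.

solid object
 facet normal 0.333 -0.667 -0.667
  outer loop
   vertex 4.8 5.5 1.5
   vertex 0.6 0.0 4.9
   vertex 0.4 4.4 0.4
  endloop
 endfacet
 facet normal 0.442 -0.691 -0.572
  outer loop
   vertex 4.8 5.5 1.5
   vertex 5.4 3.4 4.5
   vertex 0.6 0.0 4.9
  endloop
 endfacet
 facet normal -0.999 0.007 0.051
  outer loop
   vertex 0.6 3.8 4.4
   vertex 0.4 4.4 0.4
   vertex 0.6 0.0 4.9
  endloop
 endfacet
 facet normal -0.010 0.130 0.991
  outer loop
   vertex 0.6 3.8 4.4
   vertex 0.6 0.0 4.9
   vertex 5.4 3.4 4.5
  endloop
 endfacet
 facet normal -0.276 0.948 0.156
  outer loop
   vertex 0.6 3.8 4.4
   vertex 4.8 5.5 1.5
   vertex 0.4 4.4 0.4
  endloop
 endfacet
 facet normal 0.057 0.823 0.565
  outer loop
   vertex 0.6 3.8 4.4
   vertex 5.4 3.4 4.5
   vertex 4.8 5.5 1.5
  endloop
 endfacet
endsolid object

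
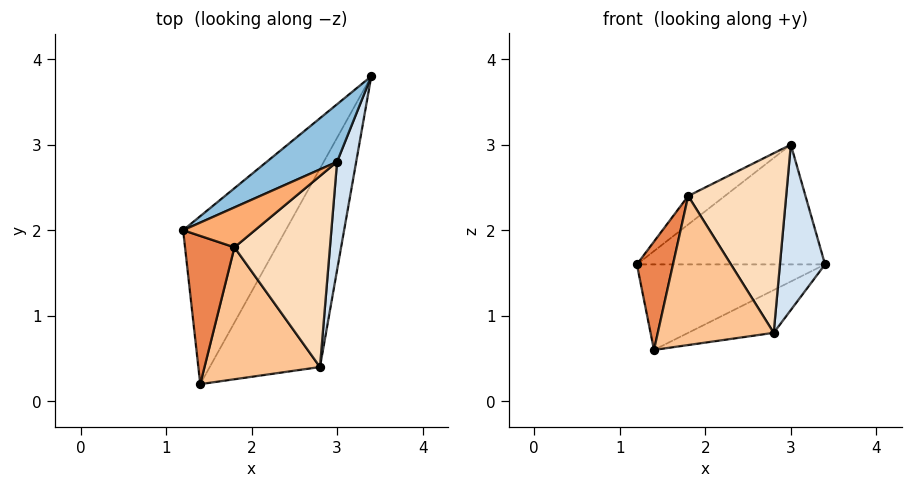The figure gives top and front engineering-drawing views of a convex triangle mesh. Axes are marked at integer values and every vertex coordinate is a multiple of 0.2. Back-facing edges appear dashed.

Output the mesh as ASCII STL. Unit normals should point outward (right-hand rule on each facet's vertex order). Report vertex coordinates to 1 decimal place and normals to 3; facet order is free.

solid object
 facet normal -0.348 0.425 -0.835
  outer loop
   vertex 1.4 0.2 0.6
   vertex 1.2 2.0 1.6
   vertex 3.4 3.8 1.6
  endloop
 endfacet
 facet normal -0.594 0.725 0.349
  outer loop
   vertex 3.0 2.8 3.0
   vertex 3.4 3.8 1.6
   vertex 1.2 2.0 1.6
  endloop
 endfacet
 facet normal 0.109 0.209 -0.972
  outer loop
   vertex 2.8 0.4 0.8
   vertex 1.4 0.2 0.6
   vertex 3.4 3.8 1.6
  endloop
 endfacet
 facet normal 0.970 -0.202 0.133
  outer loop
   vertex 2.8 0.4 0.8
   vertex 3.4 3.8 1.6
   vertex 3.0 2.8 3.0
  endloop
 endfacet
 facet normal -0.786 -0.364 0.499
  outer loop
   vertex 1.8 1.8 2.4
   vertex 1.2 2.0 1.6
   vertex 1.4 0.2 0.6
  endloop
 endfacet
 facet normal -0.665 0.434 0.607
  outer loop
   vertex 1.8 1.8 2.4
   vertex 3.0 2.8 3.0
   vertex 1.2 2.0 1.6
  endloop
 endfacet
 facet normal 0.012 -0.749 0.663
  outer loop
   vertex 1.8 1.8 2.4
   vertex 1.4 0.2 0.6
   vertex 2.8 0.4 0.8
  endloop
 endfacet
 facet normal 0.202 -0.671 0.713
  outer loop
   vertex 1.8 1.8 2.4
   vertex 2.8 0.4 0.8
   vertex 3.0 2.8 3.0
  endloop
 endfacet
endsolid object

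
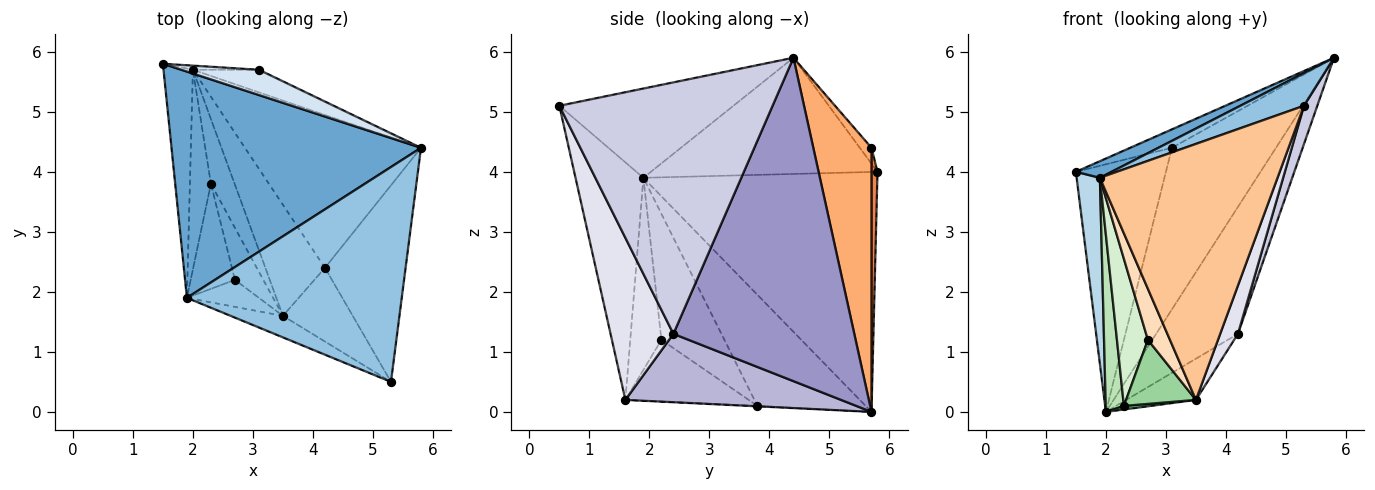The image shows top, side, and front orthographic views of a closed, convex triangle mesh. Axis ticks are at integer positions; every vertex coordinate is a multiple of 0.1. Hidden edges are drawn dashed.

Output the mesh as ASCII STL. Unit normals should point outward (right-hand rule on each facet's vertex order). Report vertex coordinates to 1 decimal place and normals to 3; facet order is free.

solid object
 facet normal -0.421 -0.066 0.904
  outer loop
   vertex 1.9 1.9 3.9
   vertex 5.8 4.4 5.9
   vertex 1.5 5.8 4.0
  endloop
 endfacet
 facet normal -0.380 -0.139 0.915
  outer loop
   vertex 1.9 1.9 3.9
   vertex 5.3 0.5 5.1
   vertex 5.8 4.4 5.9
  endloop
 endfacet
 facet normal -0.988 -0.098 -0.121
  outer loop
   vertex 1.9 1.9 3.9
   vertex 1.5 5.8 4.0
   vertex 2.0 5.7 0.0
  endloop
 endfacet
 facet normal -0.163 0.581 0.797
  outer loop
   vertex 3.1 5.7 4.4
   vertex 1.5 5.8 4.0
   vertex 5.8 4.4 5.9
  endloop
 endfacet
 facet normal 0.067 0.998 -0.017
  outer loop
   vertex 3.1 5.7 4.4
   vertex 2.0 5.7 0.0
   vertex 1.5 5.8 4.0
  endloop
 endfacet
 facet normal 0.484 0.866 -0.121
  outer loop
   vertex 3.1 5.7 4.4
   vertex 5.8 4.4 5.9
   vertex 2.0 5.7 0.0
  endloop
 endfacet
 facet normal -0.356 -0.931 -0.078
  outer loop
   vertex 3.5 1.6 0.2
   vertex 5.3 0.5 5.1
   vertex 1.9 1.9 3.9
  endloop
 endfacet
 facet normal -0.780 -0.553 -0.293
  outer loop
   vertex 3.5 1.6 0.2
   vertex 1.9 1.9 3.9
   vertex 2.7 2.2 1.2
  endloop
 endfacet
 facet normal -0.018 -0.055 -0.998
  outer loop
   vertex 2.3 3.8 0.1
   vertex 2.0 5.7 0.0
   vertex 3.5 1.6 0.2
  endloop
 endfacet
 facet normal -0.808 -0.458 -0.372
  outer loop
   vertex 2.3 3.8 0.1
   vertex 3.5 1.6 0.2
   vertex 2.7 2.2 1.2
  endloop
 endfacet
 facet normal -0.969 -0.163 -0.183
  outer loop
   vertex 2.3 3.8 0.1
   vertex 1.9 1.9 3.9
   vertex 2.0 5.7 0.0
  endloop
 endfacet
 facet normal -0.856 -0.421 -0.300
  outer loop
   vertex 2.3 3.8 0.1
   vertex 2.7 2.2 1.2
   vertex 1.9 1.9 3.9
  endloop
 endfacet
 facet normal 0.816 0.369 -0.444
  outer loop
   vertex 4.2 2.4 1.3
   vertex 2.0 5.7 0.0
   vertex 5.8 4.4 5.9
  endloop
 endfacet
 facet normal 0.732 0.237 -0.638
  outer loop
   vertex 4.2 2.4 1.3
   vertex 3.5 1.6 0.2
   vertex 2.0 5.7 0.0
  endloop
 endfacet
 facet normal 0.951 -0.059 -0.305
  outer loop
   vertex 4.2 2.4 1.3
   vertex 5.8 4.4 5.9
   vertex 5.3 0.5 5.1
  endloop
 endfacet
 facet normal 0.889 -0.251 -0.383
  outer loop
   vertex 4.2 2.4 1.3
   vertex 5.3 0.5 5.1
   vertex 3.5 1.6 0.2
  endloop
 endfacet
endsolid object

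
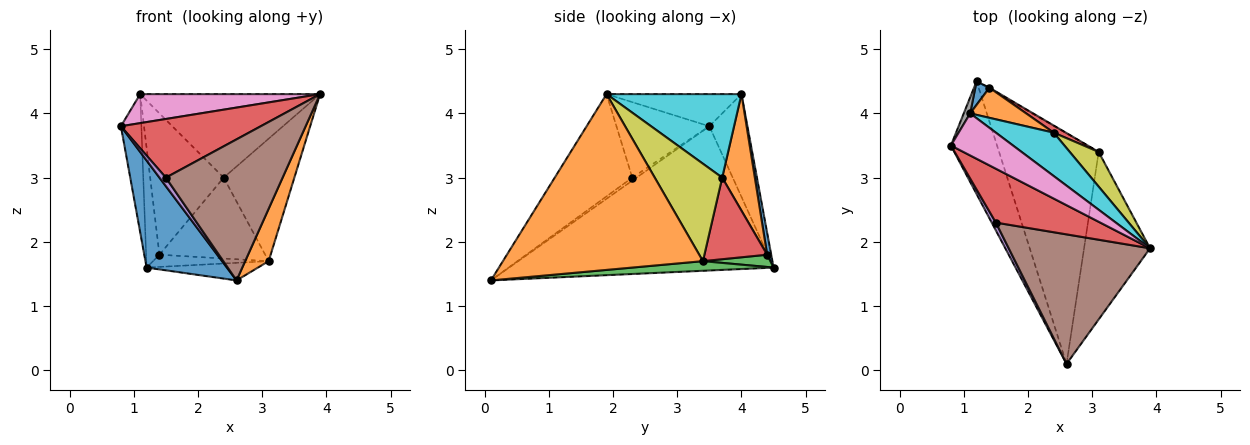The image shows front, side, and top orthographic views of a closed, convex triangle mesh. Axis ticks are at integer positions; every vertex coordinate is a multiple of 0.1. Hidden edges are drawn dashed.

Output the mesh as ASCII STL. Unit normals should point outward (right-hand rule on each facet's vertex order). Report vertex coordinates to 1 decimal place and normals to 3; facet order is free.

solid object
 facet normal -0.915 -0.278 -0.293
  outer loop
   vertex 1.2 4.5 1.6
   vertex 2.6 0.1 1.4
   vertex 0.8 3.5 3.8
  endloop
 endfacet
 facet normal 0.931 -0.109 -0.349
  outer loop
   vertex 3.1 3.4 1.7
   vertex 3.9 1.9 4.3
   vertex 2.6 0.1 1.4
  endloop
 endfacet
 facet normal 0.096 0.076 -0.992
  outer loop
   vertex 3.1 3.4 1.7
   vertex 2.6 0.1 1.4
   vertex 1.2 4.5 1.6
  endloop
 endfacet
 facet normal -0.439 -0.661 0.608
  outer loop
   vertex 1.5 2.3 3.0
   vertex 3.9 1.9 4.3
   vertex 0.8 3.5 3.8
  endloop
 endfacet
 facet normal -0.441 -0.662 0.606
  outer loop
   vertex 1.5 2.3 3.0
   vertex 0.8 3.5 3.8
   vertex 2.6 0.1 1.4
  endloop
 endfacet
 facet normal -0.439 -0.662 0.608
  outer loop
   vertex 1.5 2.3 3.0
   vertex 2.6 0.1 1.4
   vertex 3.9 1.9 4.3
  endloop
 endfacet
 facet normal -0.392 -0.522 0.757
  outer loop
   vertex 1.1 4.0 4.3
   vertex 0.8 3.5 3.8
   vertex 3.9 1.9 4.3
  endloop
 endfacet
 facet normal -0.879 0.473 0.055
  outer loop
   vertex 1.1 4.0 4.3
   vertex 1.2 4.5 1.6
   vertex 0.8 3.5 3.8
  endloop
 endfacet
 facet normal 0.676 0.709 0.201
  outer loop
   vertex 2.4 3.7 3.0
   vertex 3.9 1.9 4.3
   vertex 3.1 3.4 1.7
  endloop
 endfacet
 facet normal 0.554 0.739 0.384
  outer loop
   vertex 2.4 3.7 3.0
   vertex 1.1 4.0 4.3
   vertex 3.9 1.9 4.3
  endloop
 endfacet
 facet normal 0.285 0.940 0.185
  outer loop
   vertex 1.4 4.4 1.8
   vertex 1.2 4.5 1.6
   vertex 1.1 4.0 4.3
  endloop
 endfacet
 facet normal 0.398 0.897 0.191
  outer loop
   vertex 1.4 4.4 1.8
   vertex 1.1 4.0 4.3
   vertex 2.4 3.7 3.0
  endloop
 endfacet
 facet normal 0.503 0.862 -0.072
  outer loop
   vertex 1.4 4.4 1.8
   vertex 3.1 3.4 1.7
   vertex 1.2 4.5 1.6
  endloop
 endfacet
 facet normal 0.509 0.857 0.076
  outer loop
   vertex 1.4 4.4 1.8
   vertex 2.4 3.7 3.0
   vertex 3.1 3.4 1.7
  endloop
 endfacet
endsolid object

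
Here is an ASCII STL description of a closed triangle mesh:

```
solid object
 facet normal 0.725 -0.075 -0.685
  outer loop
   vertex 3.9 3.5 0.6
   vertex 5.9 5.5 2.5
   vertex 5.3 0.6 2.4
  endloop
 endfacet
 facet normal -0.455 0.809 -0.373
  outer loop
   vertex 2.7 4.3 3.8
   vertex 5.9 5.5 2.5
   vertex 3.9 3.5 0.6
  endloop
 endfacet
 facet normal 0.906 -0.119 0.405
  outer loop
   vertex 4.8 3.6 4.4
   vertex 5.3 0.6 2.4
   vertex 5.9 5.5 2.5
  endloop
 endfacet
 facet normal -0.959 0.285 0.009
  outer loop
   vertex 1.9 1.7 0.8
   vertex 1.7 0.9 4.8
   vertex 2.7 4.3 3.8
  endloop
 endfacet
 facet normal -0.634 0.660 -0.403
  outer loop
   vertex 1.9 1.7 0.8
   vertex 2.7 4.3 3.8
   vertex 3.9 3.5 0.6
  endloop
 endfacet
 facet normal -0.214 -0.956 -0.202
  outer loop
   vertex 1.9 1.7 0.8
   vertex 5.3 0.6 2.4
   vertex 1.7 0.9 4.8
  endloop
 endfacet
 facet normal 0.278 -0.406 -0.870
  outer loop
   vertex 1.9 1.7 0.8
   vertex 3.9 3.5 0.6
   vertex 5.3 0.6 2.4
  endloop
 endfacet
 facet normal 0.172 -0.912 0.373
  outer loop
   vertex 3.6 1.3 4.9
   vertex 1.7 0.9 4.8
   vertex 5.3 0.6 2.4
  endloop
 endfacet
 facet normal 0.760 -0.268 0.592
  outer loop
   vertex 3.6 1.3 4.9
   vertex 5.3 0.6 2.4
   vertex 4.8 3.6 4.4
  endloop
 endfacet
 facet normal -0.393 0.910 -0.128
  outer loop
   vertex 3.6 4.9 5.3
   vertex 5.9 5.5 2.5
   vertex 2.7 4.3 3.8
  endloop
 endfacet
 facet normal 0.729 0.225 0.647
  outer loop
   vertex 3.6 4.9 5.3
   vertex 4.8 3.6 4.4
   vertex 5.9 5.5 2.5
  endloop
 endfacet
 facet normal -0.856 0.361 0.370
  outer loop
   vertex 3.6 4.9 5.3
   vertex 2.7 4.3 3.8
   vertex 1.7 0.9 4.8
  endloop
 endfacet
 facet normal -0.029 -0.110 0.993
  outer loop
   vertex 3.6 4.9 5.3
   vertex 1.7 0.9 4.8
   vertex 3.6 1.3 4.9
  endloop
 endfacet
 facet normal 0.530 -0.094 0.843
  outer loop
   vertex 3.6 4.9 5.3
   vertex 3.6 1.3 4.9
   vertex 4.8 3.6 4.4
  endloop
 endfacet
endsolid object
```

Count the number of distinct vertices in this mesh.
9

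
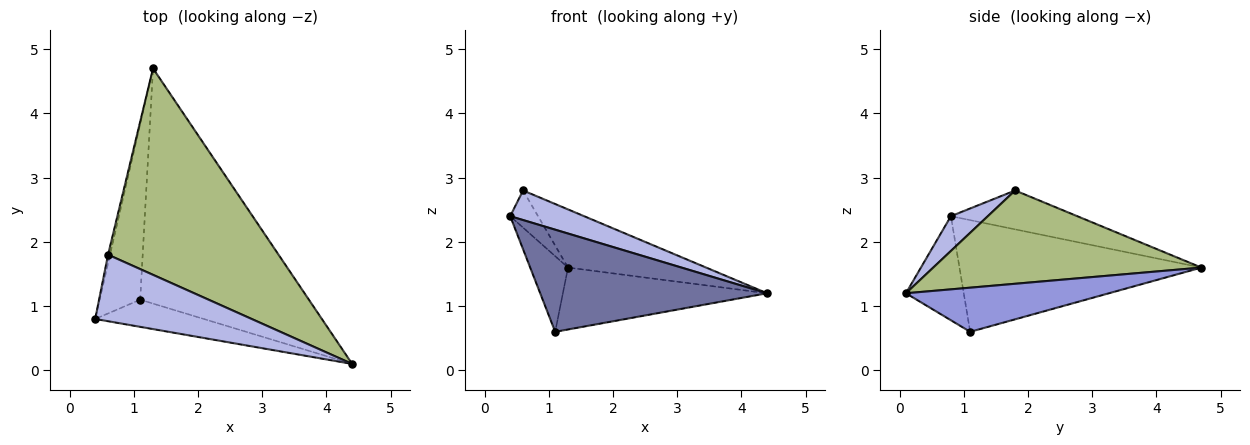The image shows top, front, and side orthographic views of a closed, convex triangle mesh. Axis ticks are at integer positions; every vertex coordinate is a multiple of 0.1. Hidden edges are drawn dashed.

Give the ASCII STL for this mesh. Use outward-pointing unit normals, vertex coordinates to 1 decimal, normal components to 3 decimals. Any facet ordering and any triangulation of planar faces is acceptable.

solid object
 facet normal -0.239 -0.938 -0.249
  outer loop
   vertex 1.1 1.1 0.6
   vertex 4.4 0.1 1.2
   vertex 0.4 0.8 2.4
  endloop
 endfacet
 facet normal -0.930 0.145 -0.337
  outer loop
   vertex 1.1 1.1 0.6
   vertex 0.4 0.8 2.4
   vertex 1.3 4.7 1.6
  endloop
 endfacet
 facet normal 0.245 0.247 -0.938
  outer loop
   vertex 1.1 1.1 0.6
   vertex 1.3 4.7 1.6
   vertex 4.4 0.1 1.2
  endloop
 endfacet
 facet normal 0.199 -0.398 0.896
  outer loop
   vertex 0.6 1.8 2.8
   vertex 0.4 0.8 2.4
   vertex 4.4 0.1 1.2
  endloop
 endfacet
 facet normal -0.975 0.215 -0.050
  outer loop
   vertex 0.6 1.8 2.8
   vertex 1.3 4.7 1.6
   vertex 0.4 0.8 2.4
  endloop
 endfacet
 facet normal 0.466 0.240 0.852
  outer loop
   vertex 0.6 1.8 2.8
   vertex 4.4 0.1 1.2
   vertex 1.3 4.7 1.6
  endloop
 endfacet
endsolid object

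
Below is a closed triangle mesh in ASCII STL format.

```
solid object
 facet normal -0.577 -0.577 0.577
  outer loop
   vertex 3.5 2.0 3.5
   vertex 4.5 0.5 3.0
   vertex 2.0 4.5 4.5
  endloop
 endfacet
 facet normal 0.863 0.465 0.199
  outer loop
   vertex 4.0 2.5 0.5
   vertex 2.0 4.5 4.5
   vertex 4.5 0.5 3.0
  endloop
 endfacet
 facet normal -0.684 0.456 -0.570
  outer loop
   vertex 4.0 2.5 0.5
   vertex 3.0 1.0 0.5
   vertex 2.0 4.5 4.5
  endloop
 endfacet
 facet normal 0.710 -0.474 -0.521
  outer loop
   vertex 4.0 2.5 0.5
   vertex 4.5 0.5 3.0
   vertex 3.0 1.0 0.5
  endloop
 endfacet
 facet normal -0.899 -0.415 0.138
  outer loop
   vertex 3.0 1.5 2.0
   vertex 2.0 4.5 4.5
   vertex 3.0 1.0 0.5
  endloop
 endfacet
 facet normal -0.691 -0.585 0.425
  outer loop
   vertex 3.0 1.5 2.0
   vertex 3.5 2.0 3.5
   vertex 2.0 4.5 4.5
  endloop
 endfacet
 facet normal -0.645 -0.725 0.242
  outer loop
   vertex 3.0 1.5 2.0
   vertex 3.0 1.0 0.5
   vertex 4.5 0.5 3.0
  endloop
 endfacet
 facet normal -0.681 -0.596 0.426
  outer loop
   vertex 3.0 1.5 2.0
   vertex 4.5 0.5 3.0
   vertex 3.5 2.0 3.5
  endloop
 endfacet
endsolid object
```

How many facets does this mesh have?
8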